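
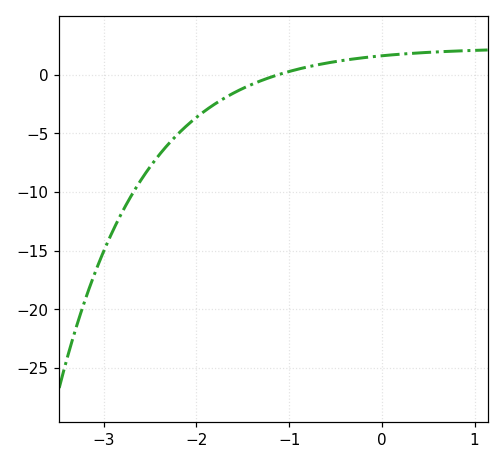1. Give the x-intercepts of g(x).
-1.11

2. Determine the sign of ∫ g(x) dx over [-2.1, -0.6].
negative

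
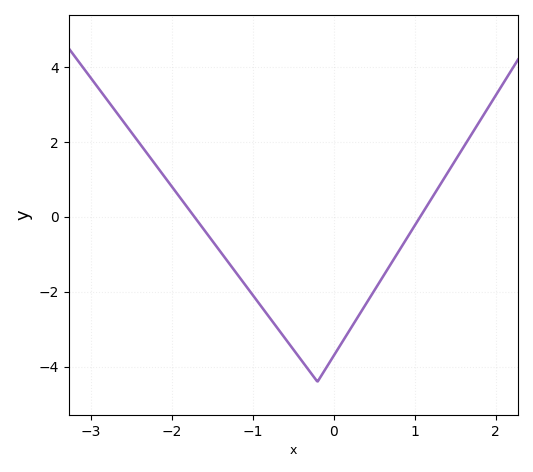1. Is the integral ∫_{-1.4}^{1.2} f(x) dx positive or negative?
negative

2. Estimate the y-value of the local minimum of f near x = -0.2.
-4.4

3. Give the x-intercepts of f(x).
-1.72, 1.07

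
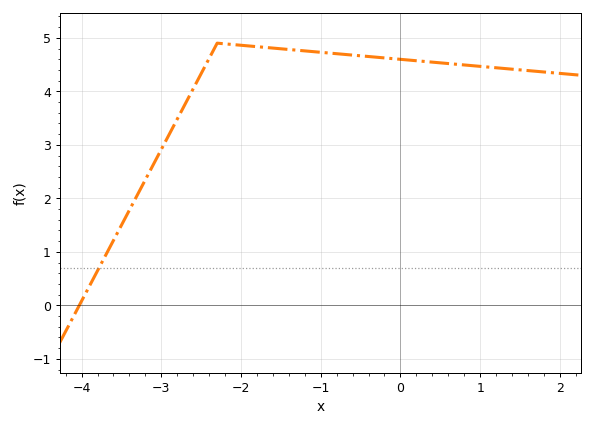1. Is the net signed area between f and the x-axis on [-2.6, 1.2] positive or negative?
positive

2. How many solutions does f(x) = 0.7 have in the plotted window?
1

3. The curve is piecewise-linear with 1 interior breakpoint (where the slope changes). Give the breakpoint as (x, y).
(-2.3, 4.9)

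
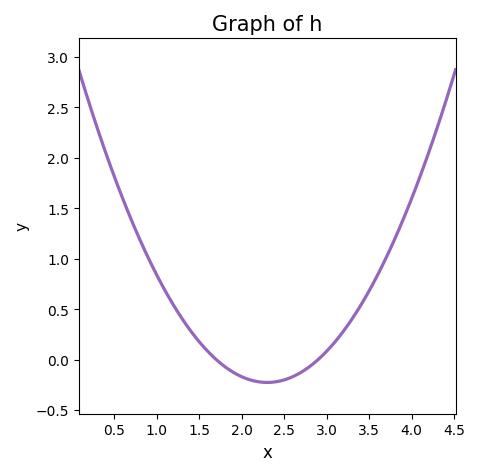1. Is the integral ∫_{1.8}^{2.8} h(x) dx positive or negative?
negative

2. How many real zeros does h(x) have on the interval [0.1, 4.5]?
2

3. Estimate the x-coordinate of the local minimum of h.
2.3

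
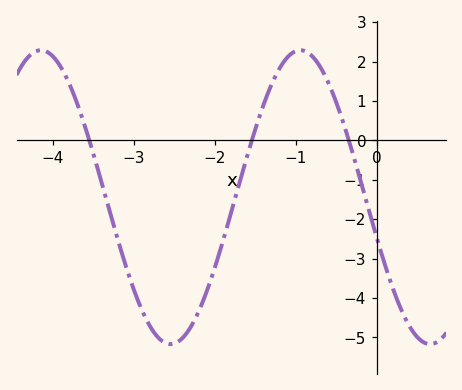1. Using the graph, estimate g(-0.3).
-0.315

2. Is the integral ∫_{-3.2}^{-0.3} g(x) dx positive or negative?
negative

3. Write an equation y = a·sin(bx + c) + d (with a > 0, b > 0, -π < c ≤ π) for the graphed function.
y = 3.73sin(1.96x - 2.86) - 1.44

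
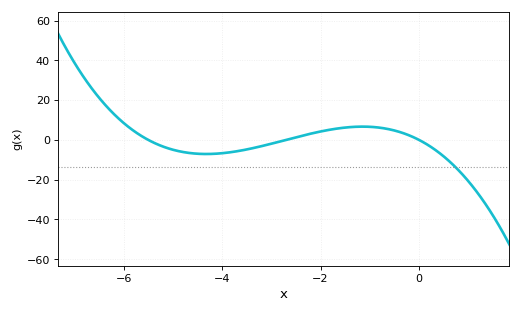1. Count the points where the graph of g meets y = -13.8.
1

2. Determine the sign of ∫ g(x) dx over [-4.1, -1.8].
negative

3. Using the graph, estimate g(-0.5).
4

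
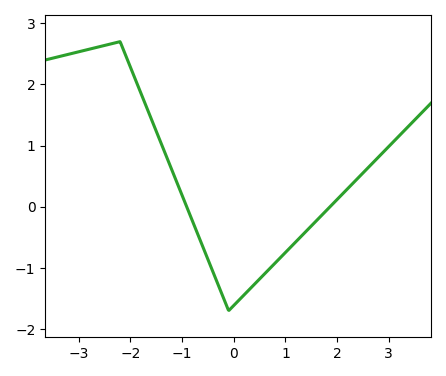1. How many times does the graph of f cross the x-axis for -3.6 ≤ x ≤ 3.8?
2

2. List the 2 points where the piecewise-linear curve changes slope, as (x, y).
(-2.2, 2.7); (-0.1, -1.7)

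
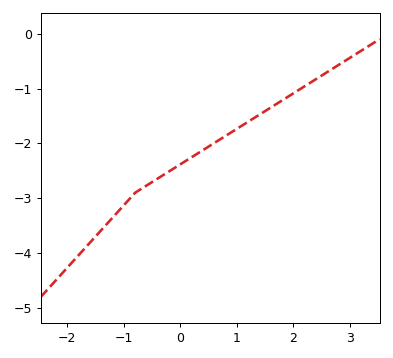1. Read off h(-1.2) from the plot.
-3.4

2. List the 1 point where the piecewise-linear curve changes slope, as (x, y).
(-0.8, -2.9)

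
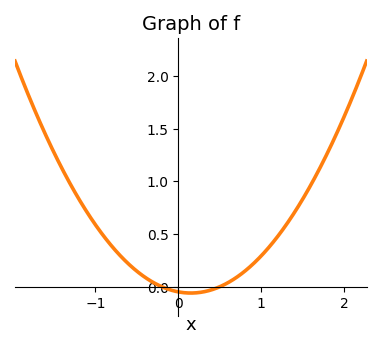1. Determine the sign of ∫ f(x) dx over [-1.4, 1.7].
positive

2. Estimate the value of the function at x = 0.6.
0.05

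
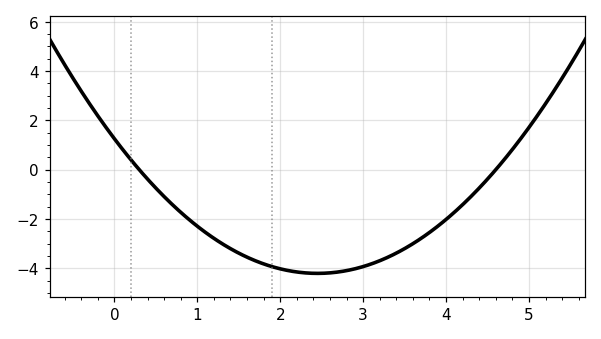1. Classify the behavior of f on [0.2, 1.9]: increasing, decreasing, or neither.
decreasing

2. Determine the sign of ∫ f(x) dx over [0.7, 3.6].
negative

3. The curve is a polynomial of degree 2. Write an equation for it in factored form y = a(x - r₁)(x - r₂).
y = 0.91(x - 0.3)(x - 4.6)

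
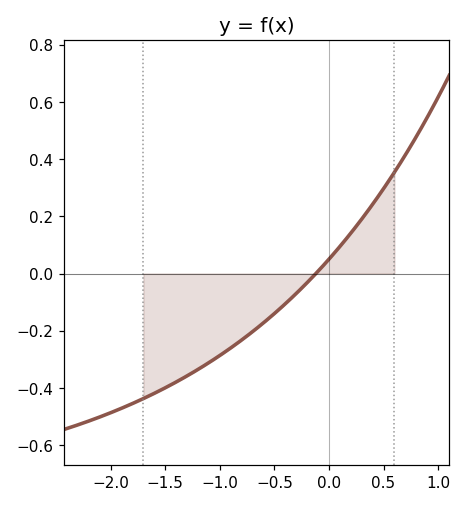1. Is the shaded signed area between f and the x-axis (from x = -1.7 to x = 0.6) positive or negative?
negative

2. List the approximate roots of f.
-0.119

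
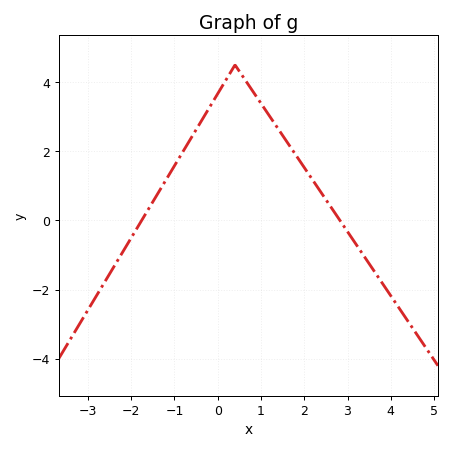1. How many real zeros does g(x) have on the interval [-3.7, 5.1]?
2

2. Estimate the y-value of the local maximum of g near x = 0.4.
4.4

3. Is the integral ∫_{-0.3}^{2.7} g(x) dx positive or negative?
positive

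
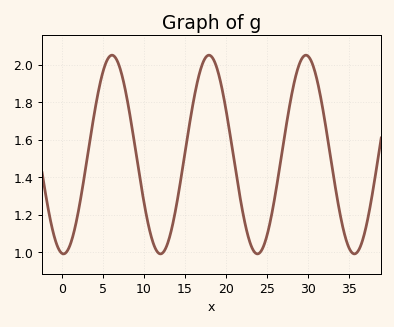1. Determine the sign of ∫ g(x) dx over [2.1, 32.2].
positive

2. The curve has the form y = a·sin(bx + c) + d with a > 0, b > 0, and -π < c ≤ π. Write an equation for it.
y = 0.53sin(0.53x - 1.65) + 1.52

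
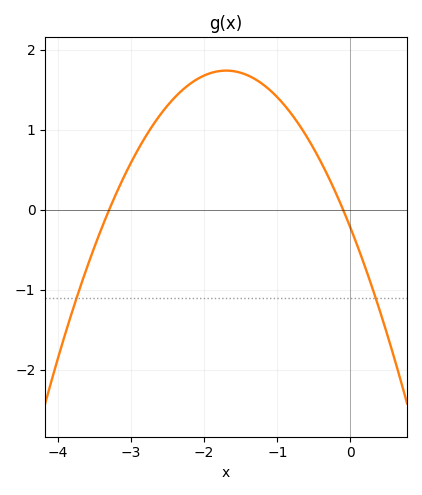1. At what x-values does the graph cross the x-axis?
-3.3, -0.1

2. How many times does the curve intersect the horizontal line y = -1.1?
2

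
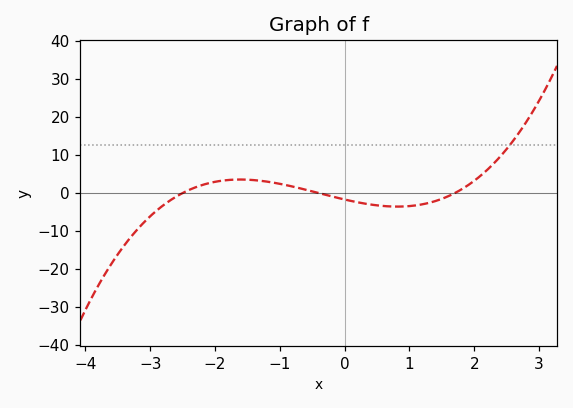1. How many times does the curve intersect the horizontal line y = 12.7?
1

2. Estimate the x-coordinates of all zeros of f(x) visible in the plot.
-2.5, -0.4, 1.7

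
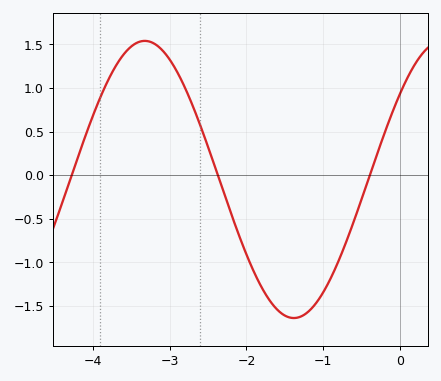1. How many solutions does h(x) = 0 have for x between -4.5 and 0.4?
3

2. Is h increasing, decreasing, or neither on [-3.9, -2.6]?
neither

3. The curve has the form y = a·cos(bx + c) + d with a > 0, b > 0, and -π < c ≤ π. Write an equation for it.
y = 1.59cos(1.6x - 0.9) - 0.05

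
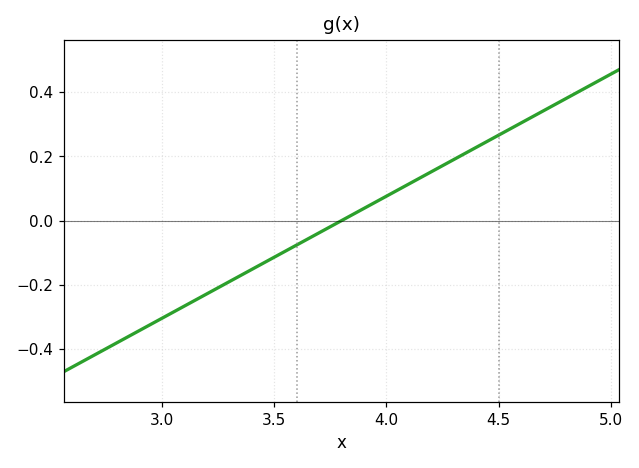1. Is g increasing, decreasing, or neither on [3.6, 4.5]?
increasing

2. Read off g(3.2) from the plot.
-0.22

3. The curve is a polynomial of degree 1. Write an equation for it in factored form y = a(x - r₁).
y = 0.38(x - 3.8)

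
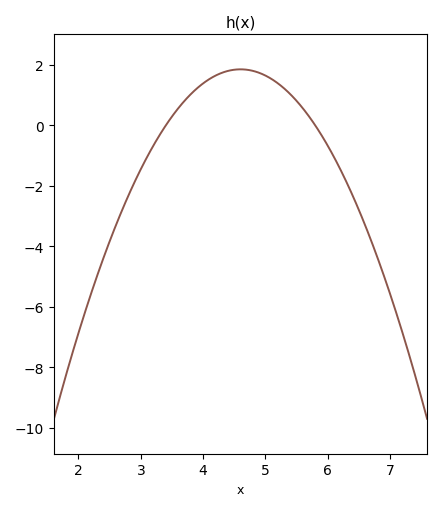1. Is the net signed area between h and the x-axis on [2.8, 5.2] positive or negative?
positive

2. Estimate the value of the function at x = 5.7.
0.297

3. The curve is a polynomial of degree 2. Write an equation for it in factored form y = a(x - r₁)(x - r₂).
y = -1.29(x - 3.4)(x - 5.8)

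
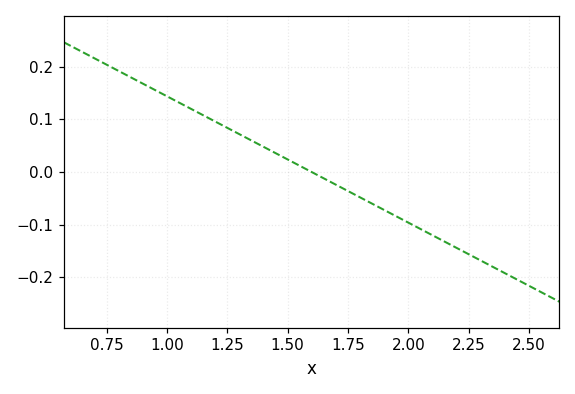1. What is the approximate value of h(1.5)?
0.024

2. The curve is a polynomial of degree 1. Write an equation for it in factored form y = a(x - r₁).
y = -0.24(x - 1.6)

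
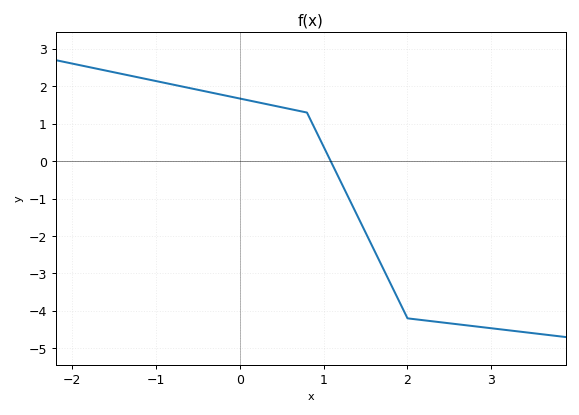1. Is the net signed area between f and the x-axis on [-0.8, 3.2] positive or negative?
negative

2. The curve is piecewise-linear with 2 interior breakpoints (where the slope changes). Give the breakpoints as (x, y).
(0.8, 1.3); (2, -4.2)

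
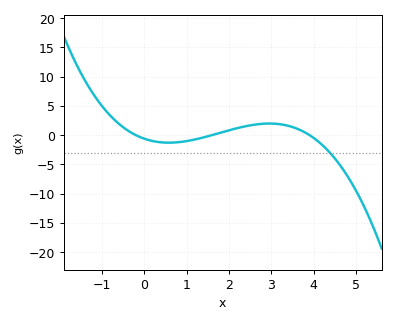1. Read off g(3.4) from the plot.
1.59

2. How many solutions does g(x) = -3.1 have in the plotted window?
1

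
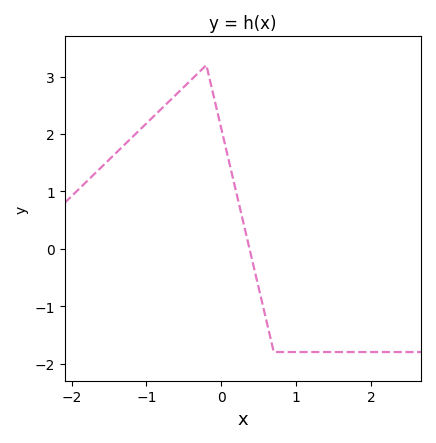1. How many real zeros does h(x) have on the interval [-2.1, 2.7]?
1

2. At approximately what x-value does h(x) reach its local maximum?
-0.201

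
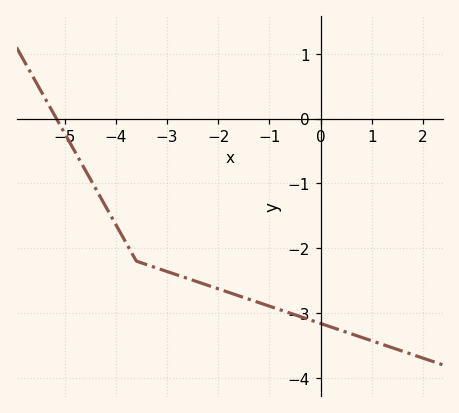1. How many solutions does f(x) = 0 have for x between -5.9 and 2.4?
1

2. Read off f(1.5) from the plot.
-3.56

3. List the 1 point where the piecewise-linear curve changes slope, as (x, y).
(-3.6, -2.2)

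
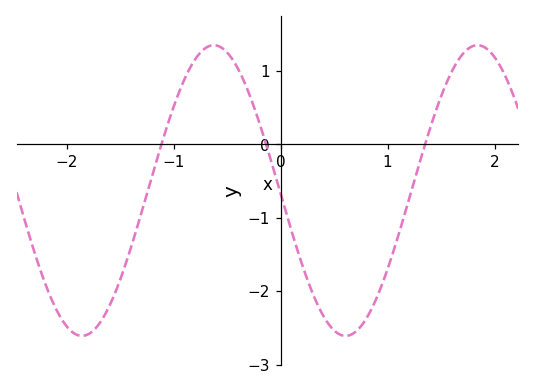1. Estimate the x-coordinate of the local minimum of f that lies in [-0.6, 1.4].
0.609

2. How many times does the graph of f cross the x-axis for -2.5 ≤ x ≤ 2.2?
3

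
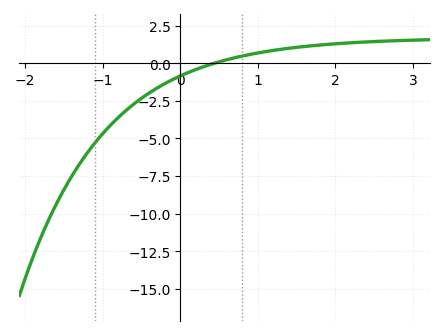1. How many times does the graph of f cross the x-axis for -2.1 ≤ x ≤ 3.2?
1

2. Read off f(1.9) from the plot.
1.2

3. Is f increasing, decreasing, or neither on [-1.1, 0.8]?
increasing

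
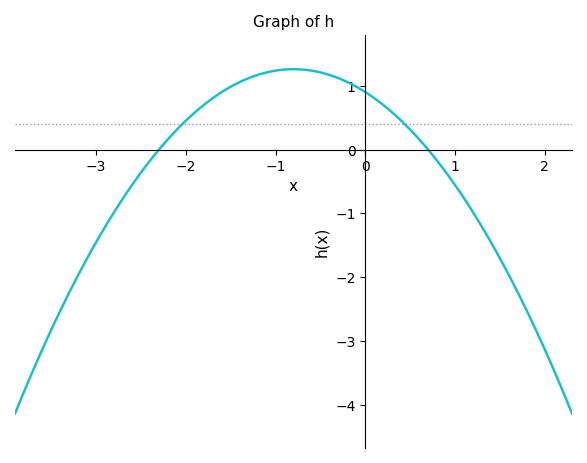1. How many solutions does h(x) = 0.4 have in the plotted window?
2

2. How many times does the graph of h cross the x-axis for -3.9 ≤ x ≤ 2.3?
2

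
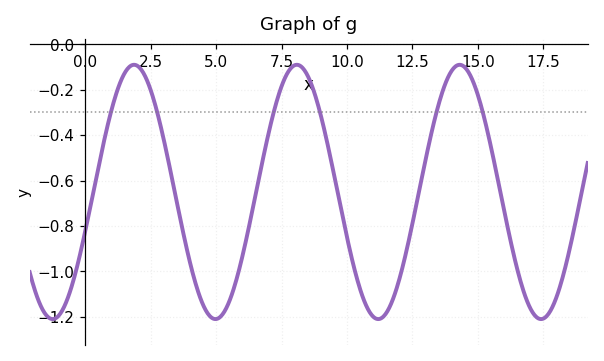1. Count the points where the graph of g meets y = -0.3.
6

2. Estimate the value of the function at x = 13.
-0.51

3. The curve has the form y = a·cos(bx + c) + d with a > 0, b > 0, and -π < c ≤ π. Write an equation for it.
y = 0.56cos(1.01x - 1.88) - 0.65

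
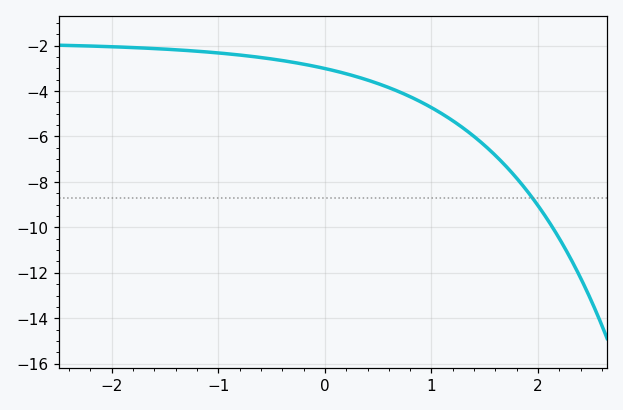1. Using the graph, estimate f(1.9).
-8.42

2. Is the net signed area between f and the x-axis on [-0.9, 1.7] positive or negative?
negative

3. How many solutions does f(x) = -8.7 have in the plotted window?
1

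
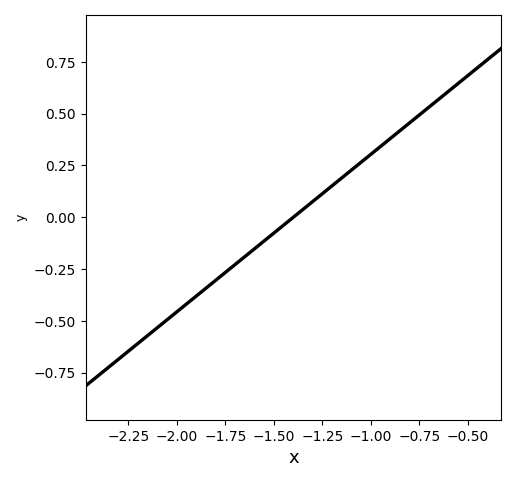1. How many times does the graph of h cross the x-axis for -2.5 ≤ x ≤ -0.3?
1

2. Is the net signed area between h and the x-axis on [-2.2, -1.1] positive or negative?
negative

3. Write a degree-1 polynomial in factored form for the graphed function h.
y = 0.76(x + 1.4)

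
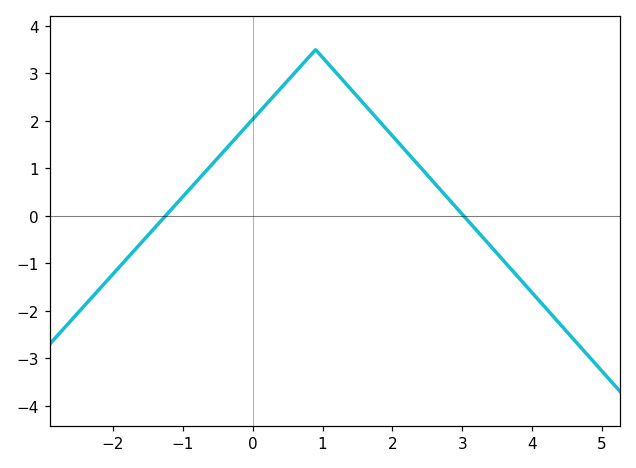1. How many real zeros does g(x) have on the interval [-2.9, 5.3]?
2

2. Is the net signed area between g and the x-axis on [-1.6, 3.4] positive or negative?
positive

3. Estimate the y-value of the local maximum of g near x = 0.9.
3.5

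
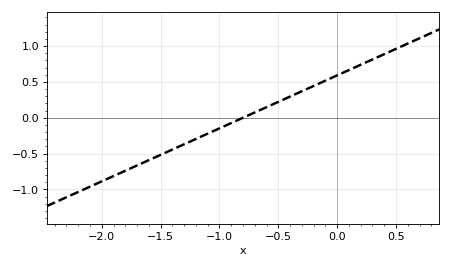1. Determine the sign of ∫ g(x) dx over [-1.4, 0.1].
positive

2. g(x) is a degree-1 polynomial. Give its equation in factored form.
y = 0.74(x + 0.8)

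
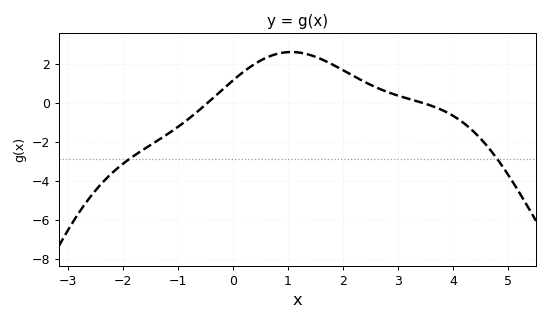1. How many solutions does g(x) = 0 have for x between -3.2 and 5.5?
2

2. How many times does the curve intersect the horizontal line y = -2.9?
2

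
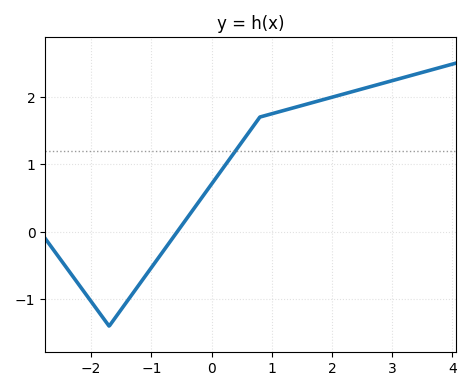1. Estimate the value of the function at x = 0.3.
1.08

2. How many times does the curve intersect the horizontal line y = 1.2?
1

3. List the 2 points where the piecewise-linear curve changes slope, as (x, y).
(-1.7, -1.4); (0.8, 1.7)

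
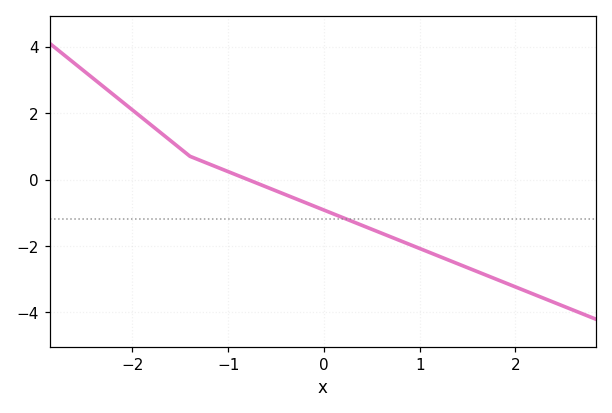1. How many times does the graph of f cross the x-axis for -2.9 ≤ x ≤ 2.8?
1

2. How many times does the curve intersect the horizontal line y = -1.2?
1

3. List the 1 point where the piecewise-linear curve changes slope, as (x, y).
(-1.4, 0.7)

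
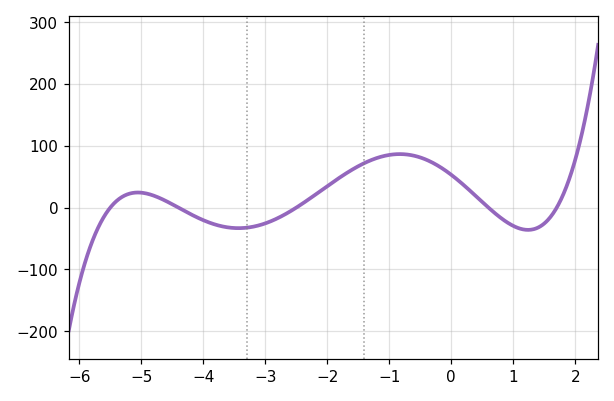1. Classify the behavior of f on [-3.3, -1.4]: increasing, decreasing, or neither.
increasing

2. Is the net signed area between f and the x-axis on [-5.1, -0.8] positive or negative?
positive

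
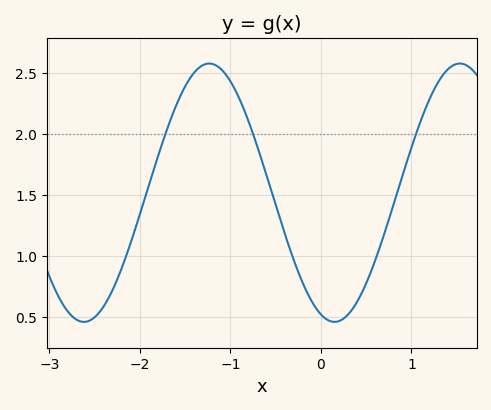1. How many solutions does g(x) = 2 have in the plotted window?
3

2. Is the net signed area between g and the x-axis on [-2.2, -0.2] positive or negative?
positive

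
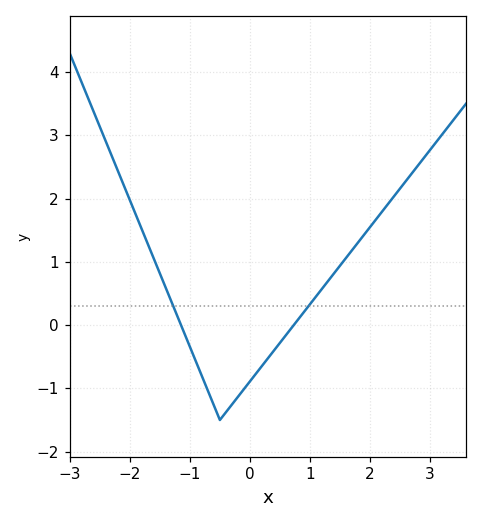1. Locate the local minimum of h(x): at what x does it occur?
-0.5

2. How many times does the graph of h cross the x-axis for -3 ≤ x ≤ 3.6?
2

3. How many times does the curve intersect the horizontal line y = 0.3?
2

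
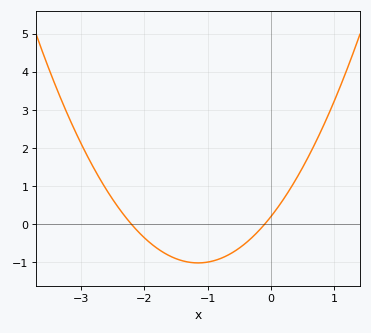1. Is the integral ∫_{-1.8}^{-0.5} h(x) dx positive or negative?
negative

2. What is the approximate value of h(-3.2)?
2.85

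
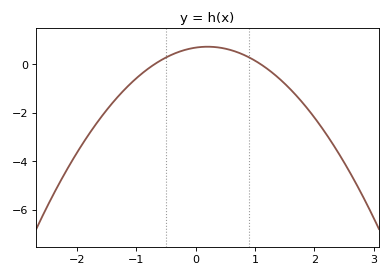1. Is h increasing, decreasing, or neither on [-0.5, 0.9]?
neither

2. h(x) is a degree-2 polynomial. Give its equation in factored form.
y = -0.9(x + 0.7)(x - 1.1)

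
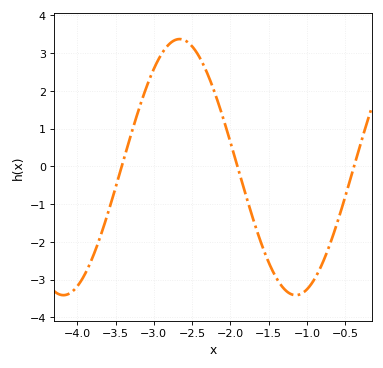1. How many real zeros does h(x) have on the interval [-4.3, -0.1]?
3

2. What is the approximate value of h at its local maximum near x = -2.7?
3.37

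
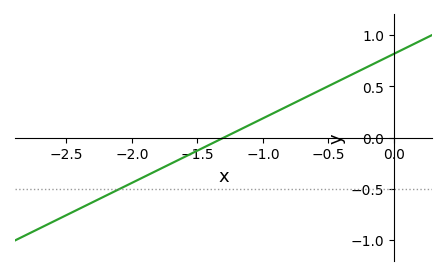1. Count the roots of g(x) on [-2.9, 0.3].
1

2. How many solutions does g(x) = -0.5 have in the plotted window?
1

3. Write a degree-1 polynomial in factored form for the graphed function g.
y = 0.63(x + 1.3)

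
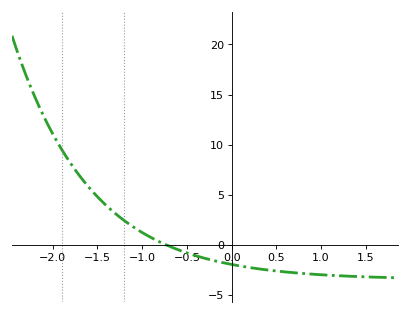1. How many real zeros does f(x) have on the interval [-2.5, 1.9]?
1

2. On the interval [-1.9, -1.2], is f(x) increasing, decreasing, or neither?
decreasing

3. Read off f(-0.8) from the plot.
0.5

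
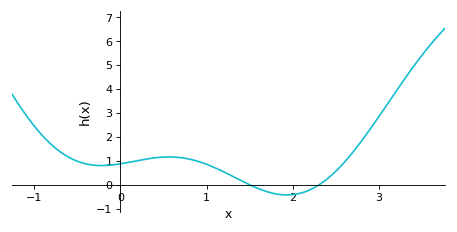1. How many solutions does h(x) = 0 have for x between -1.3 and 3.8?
2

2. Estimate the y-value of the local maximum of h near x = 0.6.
1.2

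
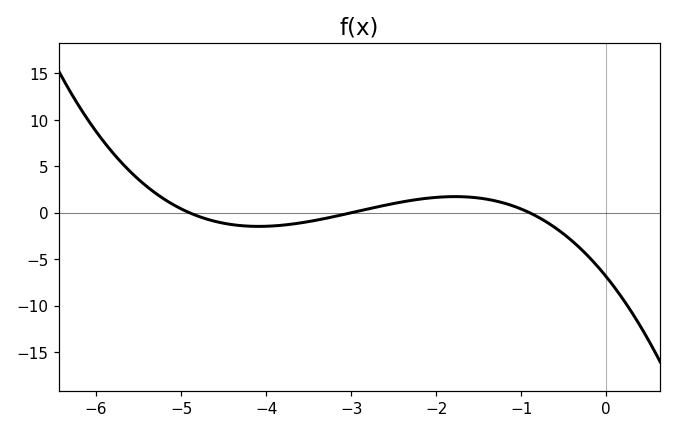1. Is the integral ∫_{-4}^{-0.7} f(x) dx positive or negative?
positive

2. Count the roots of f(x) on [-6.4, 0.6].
3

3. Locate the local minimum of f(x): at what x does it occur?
-4.09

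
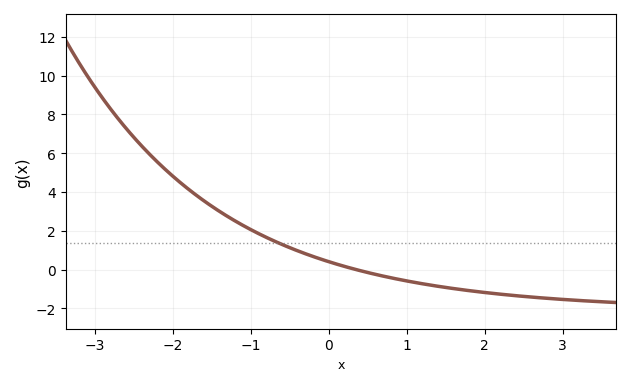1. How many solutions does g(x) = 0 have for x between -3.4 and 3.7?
1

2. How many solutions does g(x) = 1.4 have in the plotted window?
1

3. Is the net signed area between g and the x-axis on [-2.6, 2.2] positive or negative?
positive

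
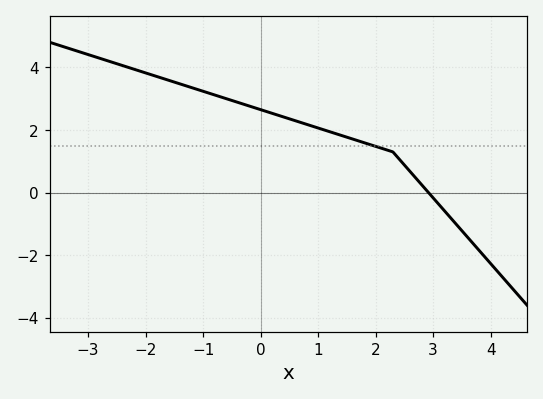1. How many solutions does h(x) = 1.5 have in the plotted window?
1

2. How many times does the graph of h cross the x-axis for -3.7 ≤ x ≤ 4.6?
1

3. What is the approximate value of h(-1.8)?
3.8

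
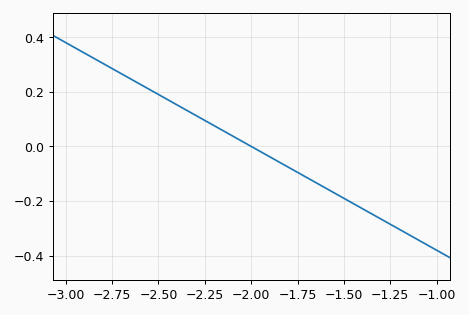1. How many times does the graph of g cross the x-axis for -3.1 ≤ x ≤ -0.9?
1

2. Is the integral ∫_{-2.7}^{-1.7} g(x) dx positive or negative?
positive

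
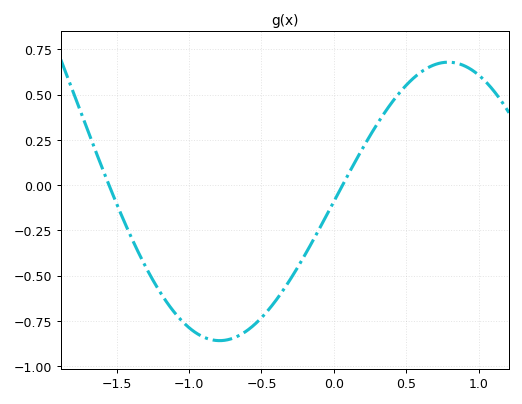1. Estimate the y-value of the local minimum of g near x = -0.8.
-0.86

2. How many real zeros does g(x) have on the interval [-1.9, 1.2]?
2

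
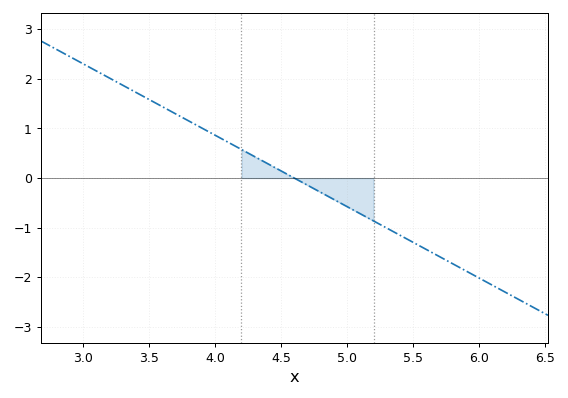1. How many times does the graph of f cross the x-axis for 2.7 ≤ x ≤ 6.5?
1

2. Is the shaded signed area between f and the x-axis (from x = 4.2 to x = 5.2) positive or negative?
negative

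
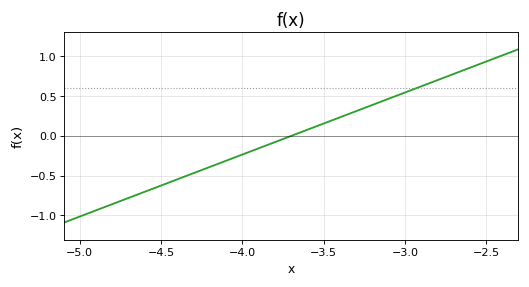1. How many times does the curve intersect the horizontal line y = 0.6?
1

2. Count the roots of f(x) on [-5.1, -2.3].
1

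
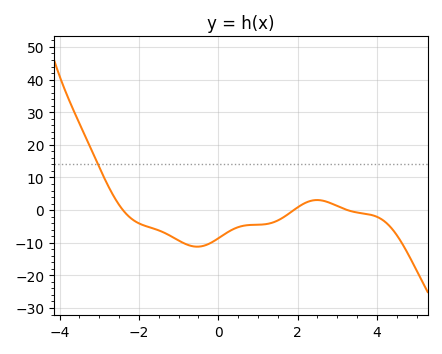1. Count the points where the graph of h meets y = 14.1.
1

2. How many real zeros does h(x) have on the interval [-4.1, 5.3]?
3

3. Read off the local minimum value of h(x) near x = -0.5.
-11.2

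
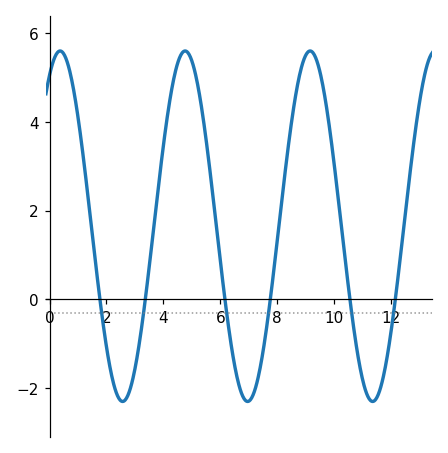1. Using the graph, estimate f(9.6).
4.8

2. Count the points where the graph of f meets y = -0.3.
6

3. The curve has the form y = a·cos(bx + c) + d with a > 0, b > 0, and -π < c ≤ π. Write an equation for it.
y = 3.95cos(1.4x - 0.53) + 1.65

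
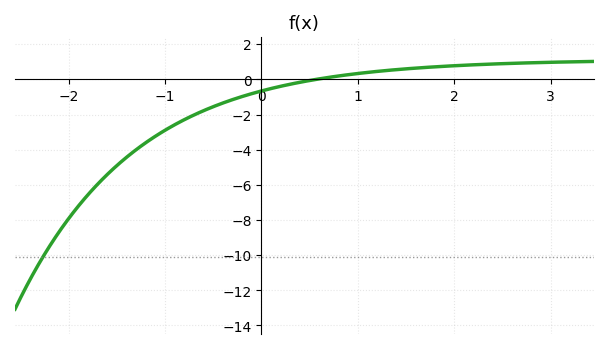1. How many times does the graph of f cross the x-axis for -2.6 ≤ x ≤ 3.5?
1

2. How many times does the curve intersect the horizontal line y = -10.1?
1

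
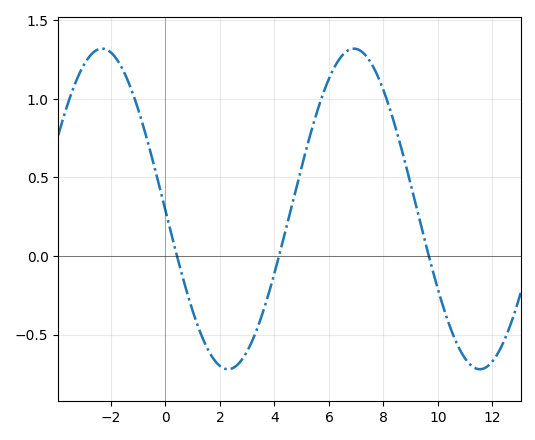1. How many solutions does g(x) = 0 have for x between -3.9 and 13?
3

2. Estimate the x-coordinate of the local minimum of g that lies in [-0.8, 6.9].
2.3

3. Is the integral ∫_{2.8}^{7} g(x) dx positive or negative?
positive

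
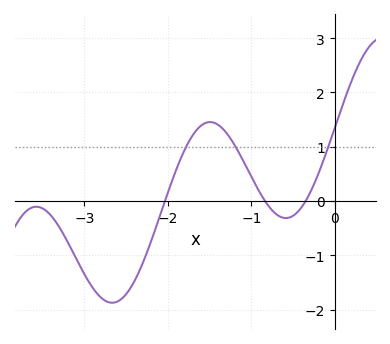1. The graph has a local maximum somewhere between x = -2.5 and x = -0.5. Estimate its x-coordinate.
-1.5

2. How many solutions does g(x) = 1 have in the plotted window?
3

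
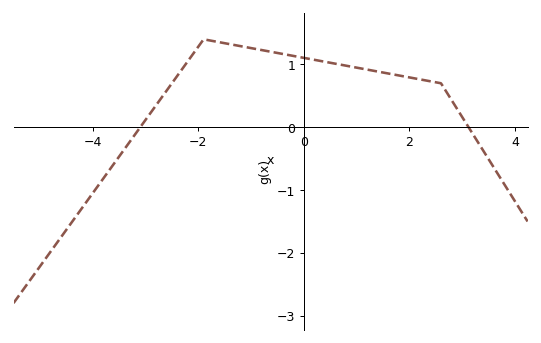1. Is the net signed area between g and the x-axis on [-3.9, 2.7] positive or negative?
positive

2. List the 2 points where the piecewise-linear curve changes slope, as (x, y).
(-1.9, 1.4); (2.6, 0.7)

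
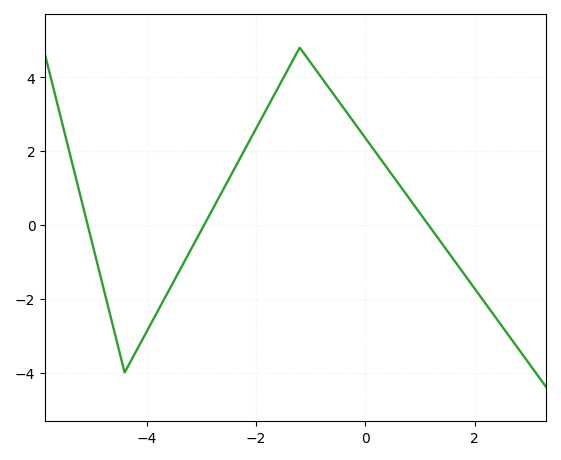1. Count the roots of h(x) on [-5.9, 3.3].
3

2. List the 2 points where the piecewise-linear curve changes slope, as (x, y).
(-4.4, -4); (-1.2, 4.8)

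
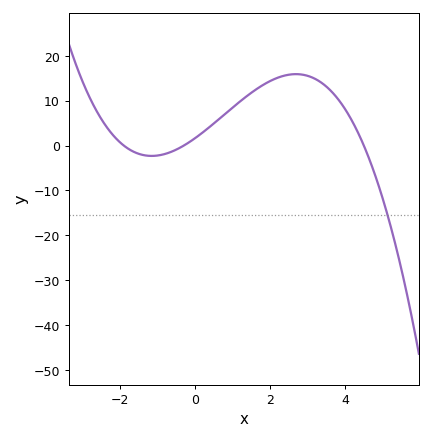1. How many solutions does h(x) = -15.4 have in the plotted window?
1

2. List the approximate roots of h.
-1.8, -0.2, 4.4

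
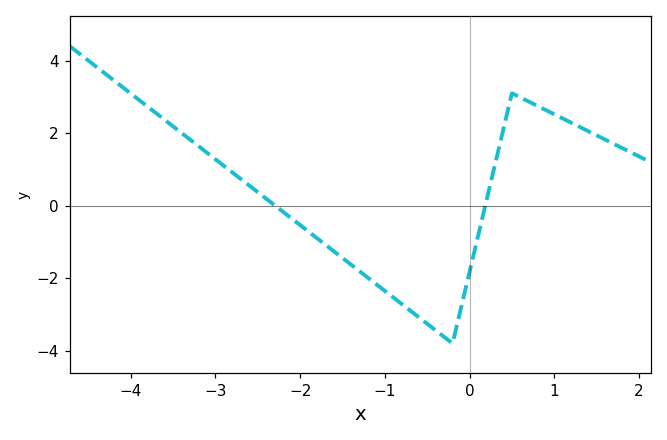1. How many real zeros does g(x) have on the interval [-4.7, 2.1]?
2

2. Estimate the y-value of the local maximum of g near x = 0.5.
3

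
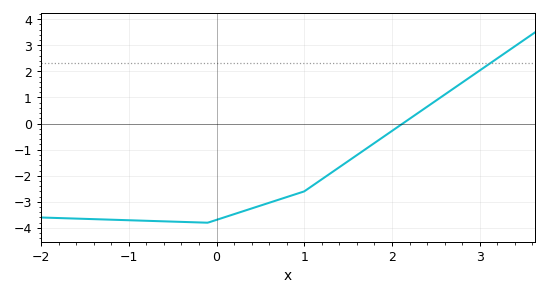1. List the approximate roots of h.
2.12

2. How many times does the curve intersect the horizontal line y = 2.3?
1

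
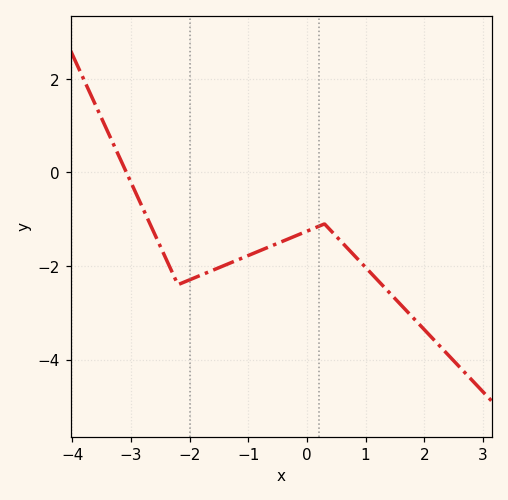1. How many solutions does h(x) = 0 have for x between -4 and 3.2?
1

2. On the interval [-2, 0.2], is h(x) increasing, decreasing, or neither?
increasing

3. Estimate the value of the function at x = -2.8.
-0.8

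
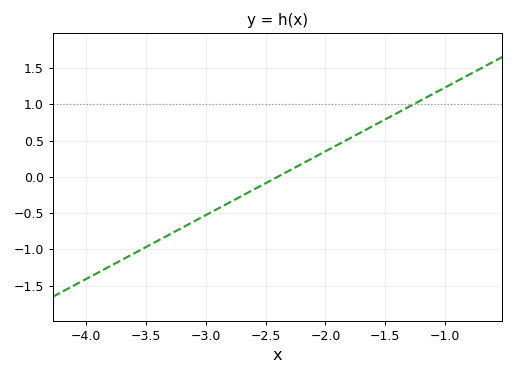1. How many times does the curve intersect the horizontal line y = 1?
1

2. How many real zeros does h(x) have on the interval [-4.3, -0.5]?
1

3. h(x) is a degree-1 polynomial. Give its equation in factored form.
y = 0.88(x + 2.4)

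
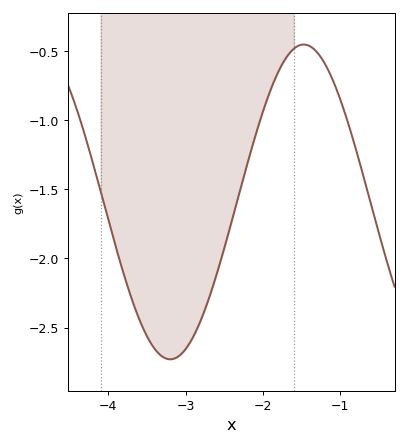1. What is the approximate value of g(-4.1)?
-1.51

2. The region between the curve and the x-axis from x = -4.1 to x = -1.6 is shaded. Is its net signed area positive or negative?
negative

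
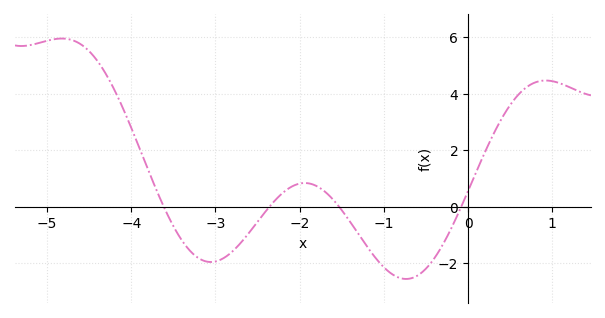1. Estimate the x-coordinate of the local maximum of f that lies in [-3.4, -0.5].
-1.9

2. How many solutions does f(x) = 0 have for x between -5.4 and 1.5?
4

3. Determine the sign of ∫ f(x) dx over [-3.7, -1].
negative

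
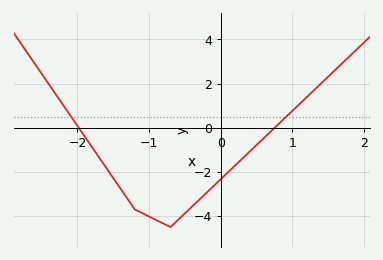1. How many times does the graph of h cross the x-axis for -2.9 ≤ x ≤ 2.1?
2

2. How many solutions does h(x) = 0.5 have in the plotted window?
2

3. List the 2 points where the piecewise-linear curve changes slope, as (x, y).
(-1.2, -3.7); (-0.7, -4.5)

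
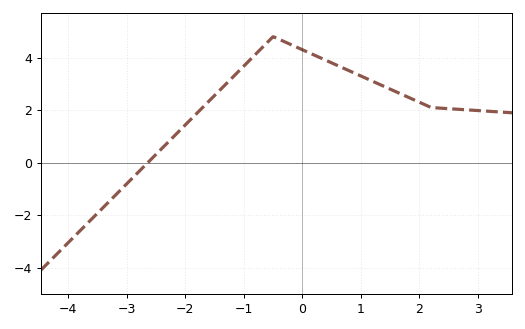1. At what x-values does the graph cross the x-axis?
-2.6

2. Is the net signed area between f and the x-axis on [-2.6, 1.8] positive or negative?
positive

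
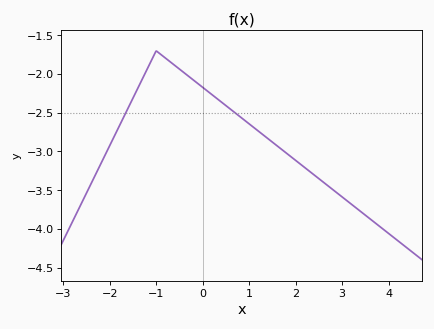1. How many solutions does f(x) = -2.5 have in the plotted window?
2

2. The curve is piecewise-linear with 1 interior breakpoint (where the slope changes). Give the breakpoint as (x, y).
(-1, -1.7)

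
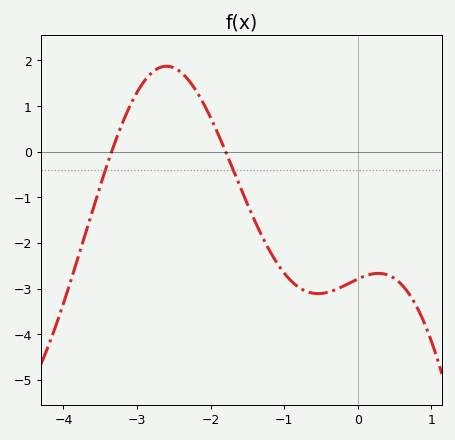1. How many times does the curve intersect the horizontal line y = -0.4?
2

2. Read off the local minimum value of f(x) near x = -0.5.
-3.1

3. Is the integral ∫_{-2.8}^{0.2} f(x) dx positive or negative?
negative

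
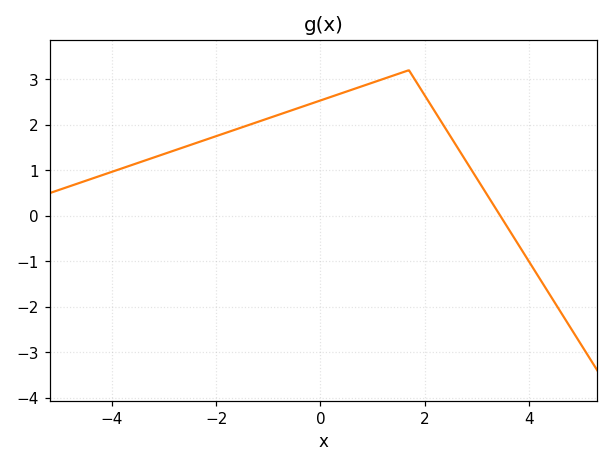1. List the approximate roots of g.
3.45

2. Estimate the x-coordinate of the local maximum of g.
1.7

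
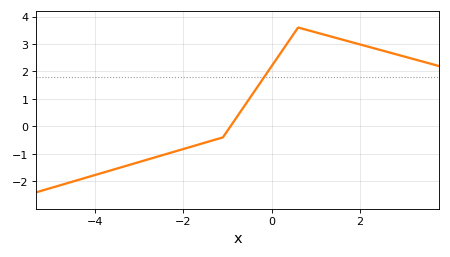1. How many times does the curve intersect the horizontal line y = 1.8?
1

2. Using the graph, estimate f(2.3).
2.9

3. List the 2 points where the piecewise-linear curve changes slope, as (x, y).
(-1.1, -0.4); (0.6, 3.6)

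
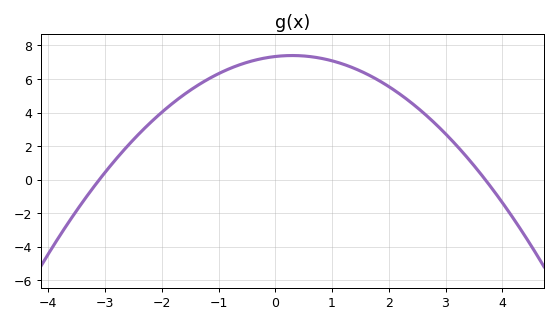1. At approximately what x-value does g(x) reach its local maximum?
0.2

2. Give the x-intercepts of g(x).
-3, 3.6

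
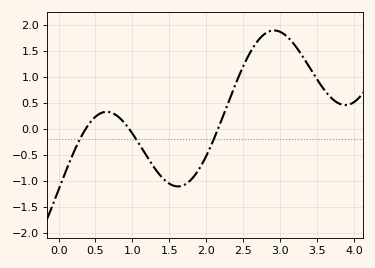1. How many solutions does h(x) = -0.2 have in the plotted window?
3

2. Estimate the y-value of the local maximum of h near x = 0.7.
0.35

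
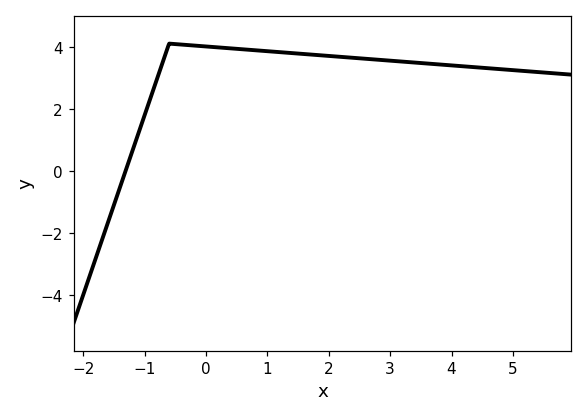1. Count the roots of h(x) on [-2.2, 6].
1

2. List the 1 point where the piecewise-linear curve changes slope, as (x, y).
(-0.6, 4.1)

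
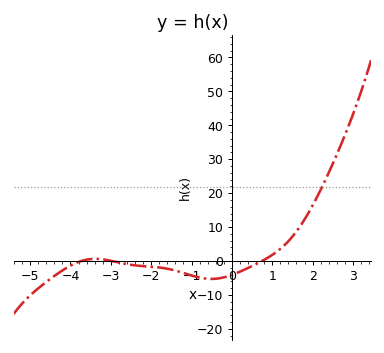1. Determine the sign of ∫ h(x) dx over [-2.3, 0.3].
negative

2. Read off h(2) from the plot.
16.4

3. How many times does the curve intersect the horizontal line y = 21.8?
1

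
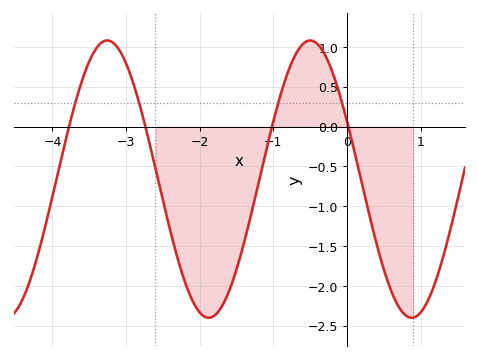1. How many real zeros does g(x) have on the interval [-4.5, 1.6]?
4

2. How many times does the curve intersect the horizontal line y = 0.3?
4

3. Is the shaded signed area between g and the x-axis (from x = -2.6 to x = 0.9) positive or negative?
negative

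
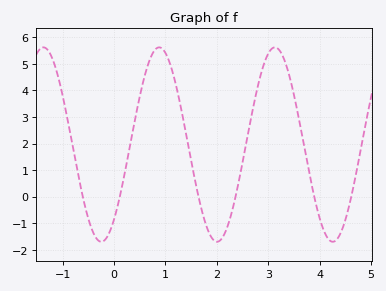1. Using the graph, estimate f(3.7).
1.9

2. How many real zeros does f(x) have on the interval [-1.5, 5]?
6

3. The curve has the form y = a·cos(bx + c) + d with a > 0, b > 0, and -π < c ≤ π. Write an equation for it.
y = 3.66cos(2.8x - 2.5) + 1.96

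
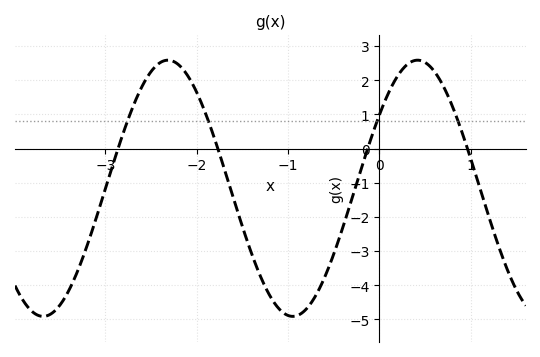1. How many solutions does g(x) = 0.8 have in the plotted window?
4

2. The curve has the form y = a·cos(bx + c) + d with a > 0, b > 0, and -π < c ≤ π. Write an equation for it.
y = 3.75cos(2.3x - 0.96) - 1.16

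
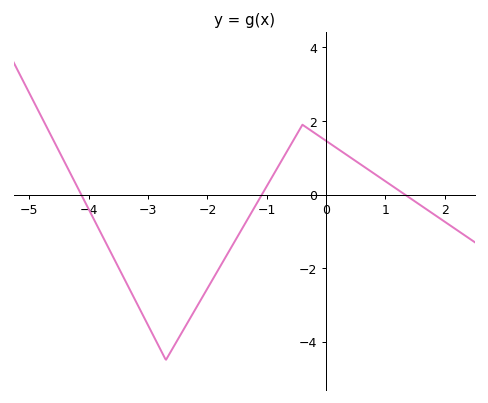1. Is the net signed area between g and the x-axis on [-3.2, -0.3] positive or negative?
negative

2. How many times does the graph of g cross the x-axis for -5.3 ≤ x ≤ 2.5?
3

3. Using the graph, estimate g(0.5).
1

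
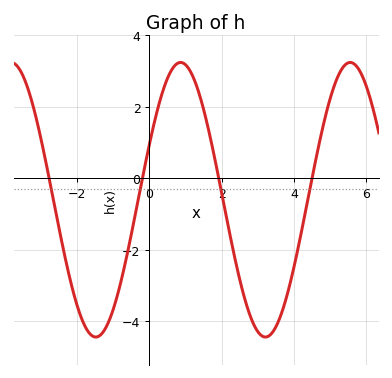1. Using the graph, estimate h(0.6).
3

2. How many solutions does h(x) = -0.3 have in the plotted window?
4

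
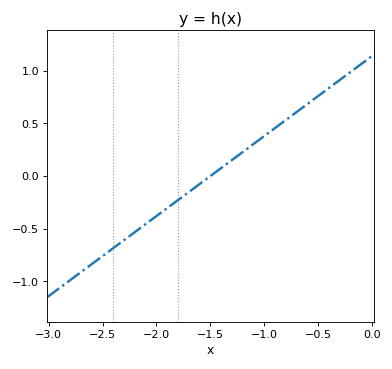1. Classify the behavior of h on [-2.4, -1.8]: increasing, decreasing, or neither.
increasing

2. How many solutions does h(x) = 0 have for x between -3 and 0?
1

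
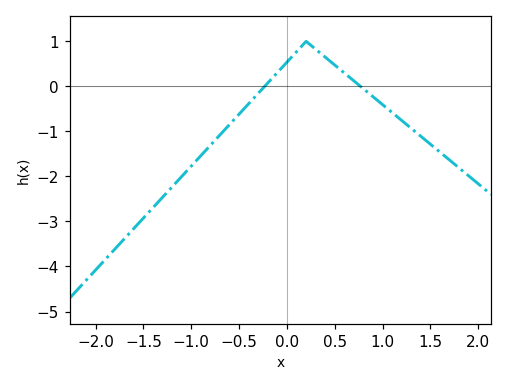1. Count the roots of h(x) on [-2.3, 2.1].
2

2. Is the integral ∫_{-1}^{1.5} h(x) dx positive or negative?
negative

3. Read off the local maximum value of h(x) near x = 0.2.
0.998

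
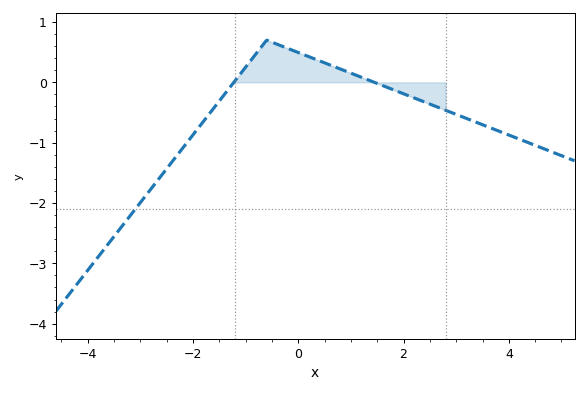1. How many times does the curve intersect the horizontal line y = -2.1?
1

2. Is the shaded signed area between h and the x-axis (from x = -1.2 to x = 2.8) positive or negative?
positive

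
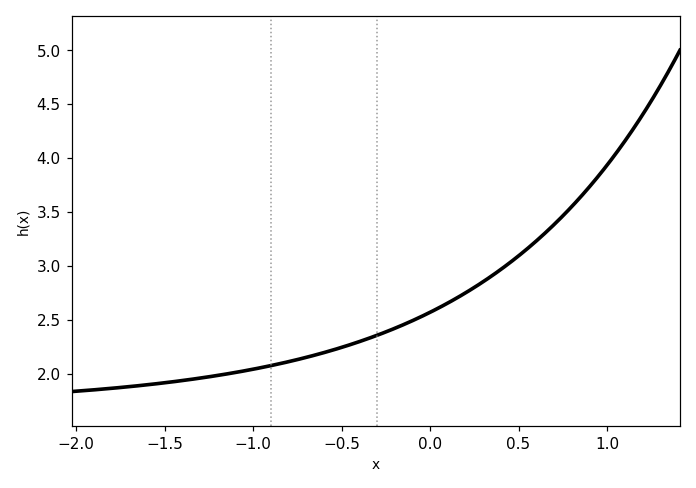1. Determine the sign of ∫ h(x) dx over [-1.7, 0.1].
positive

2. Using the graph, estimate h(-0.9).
2.1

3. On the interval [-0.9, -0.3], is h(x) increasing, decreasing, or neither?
increasing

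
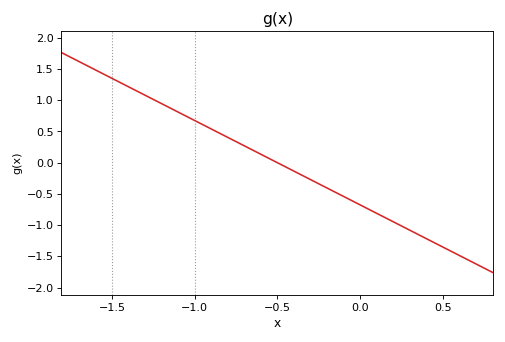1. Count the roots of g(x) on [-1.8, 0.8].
1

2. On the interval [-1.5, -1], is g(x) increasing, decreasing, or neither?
decreasing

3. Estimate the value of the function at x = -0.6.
0.15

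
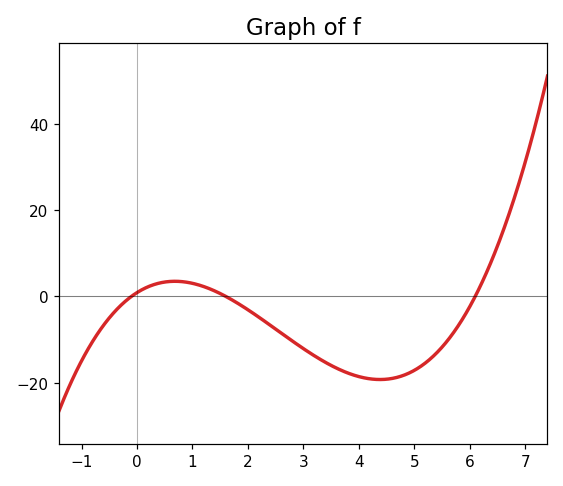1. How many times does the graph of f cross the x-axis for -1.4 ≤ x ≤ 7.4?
3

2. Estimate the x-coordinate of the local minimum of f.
4.38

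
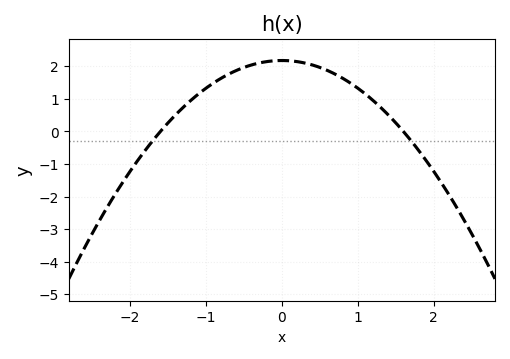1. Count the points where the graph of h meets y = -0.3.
2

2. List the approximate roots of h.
-1.6, 1.6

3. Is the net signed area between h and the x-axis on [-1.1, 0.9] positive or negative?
positive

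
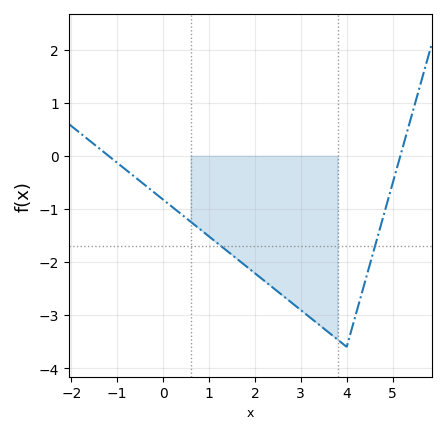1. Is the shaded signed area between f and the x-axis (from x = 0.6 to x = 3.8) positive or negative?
negative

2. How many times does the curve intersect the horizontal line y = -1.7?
2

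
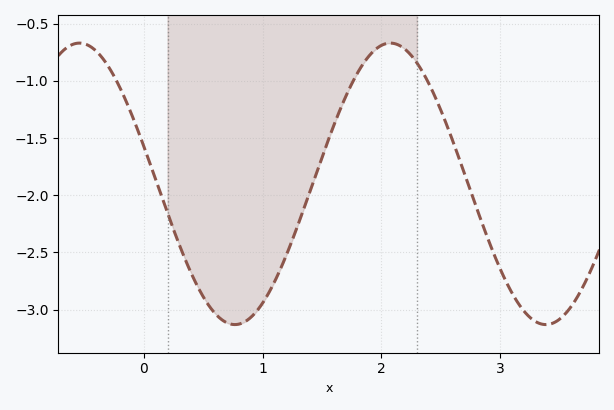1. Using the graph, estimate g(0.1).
-1.86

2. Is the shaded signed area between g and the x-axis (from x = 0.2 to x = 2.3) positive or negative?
negative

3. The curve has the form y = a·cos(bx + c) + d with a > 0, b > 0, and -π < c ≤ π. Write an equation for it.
y = 1.23cos(2.4x + 1.3) - 1.9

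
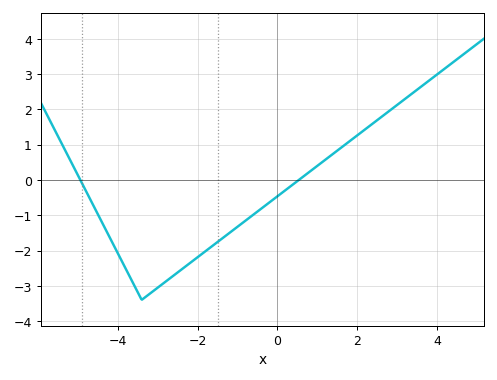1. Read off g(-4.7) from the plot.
-0.523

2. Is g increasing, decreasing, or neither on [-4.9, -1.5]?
neither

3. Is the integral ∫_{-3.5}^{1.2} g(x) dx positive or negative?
negative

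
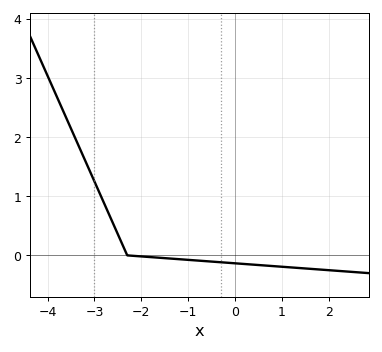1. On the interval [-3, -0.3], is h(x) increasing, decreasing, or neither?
decreasing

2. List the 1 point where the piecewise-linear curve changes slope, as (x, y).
(-2.3, 0)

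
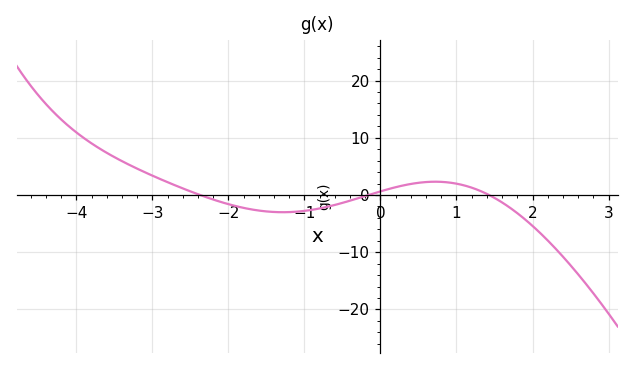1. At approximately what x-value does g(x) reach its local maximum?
0.8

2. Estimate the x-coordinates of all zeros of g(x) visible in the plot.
-2.4, -0.2, 1.4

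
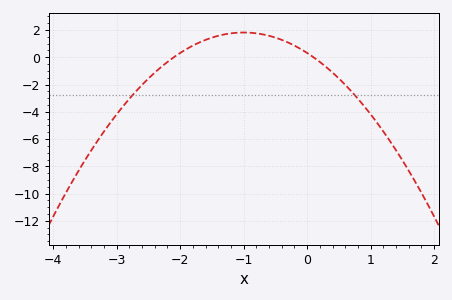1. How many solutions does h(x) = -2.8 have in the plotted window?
2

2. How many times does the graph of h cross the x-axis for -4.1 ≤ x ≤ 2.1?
2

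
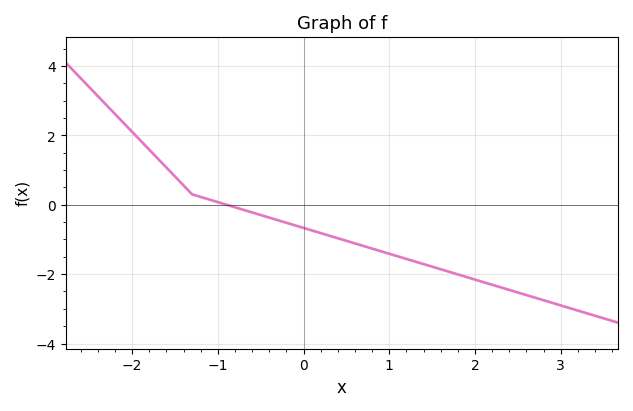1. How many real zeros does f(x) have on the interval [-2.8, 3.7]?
1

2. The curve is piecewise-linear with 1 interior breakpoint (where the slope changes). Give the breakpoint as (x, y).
(-1.3, 0.3)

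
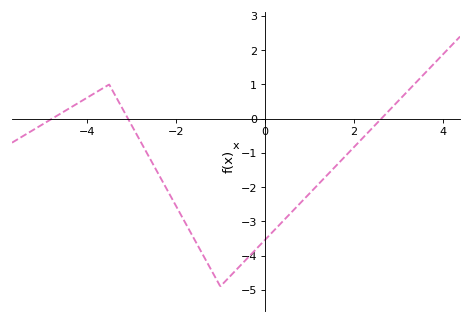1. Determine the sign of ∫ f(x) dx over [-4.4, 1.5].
negative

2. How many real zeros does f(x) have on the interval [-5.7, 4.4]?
3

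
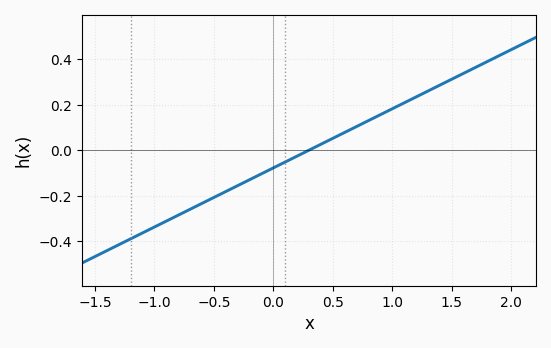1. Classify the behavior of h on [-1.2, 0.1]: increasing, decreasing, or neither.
increasing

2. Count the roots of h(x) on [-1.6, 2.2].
1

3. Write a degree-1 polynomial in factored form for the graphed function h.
y = 0.26(x - 0.3)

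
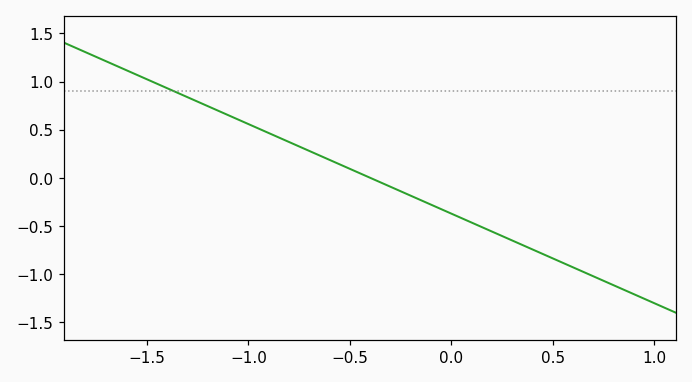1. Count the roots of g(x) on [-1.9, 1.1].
1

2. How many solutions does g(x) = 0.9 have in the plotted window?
1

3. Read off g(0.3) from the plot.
-0.65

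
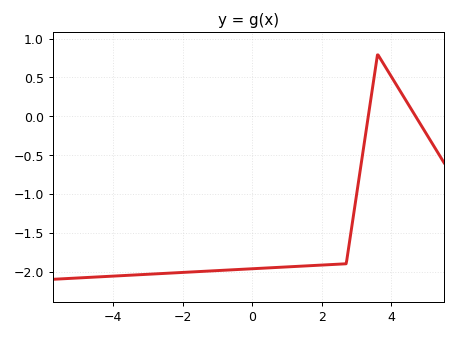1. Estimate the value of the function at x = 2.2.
-1.9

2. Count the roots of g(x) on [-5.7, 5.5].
2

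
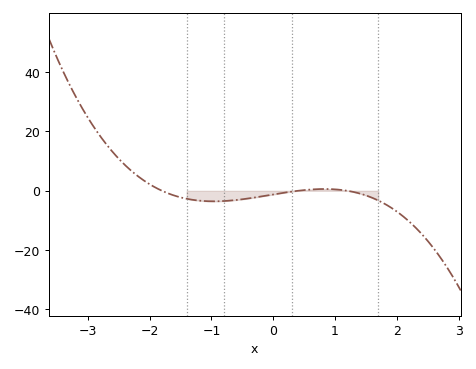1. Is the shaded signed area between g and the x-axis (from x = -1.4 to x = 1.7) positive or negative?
negative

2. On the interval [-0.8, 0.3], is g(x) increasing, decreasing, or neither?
increasing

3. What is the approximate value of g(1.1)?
0.292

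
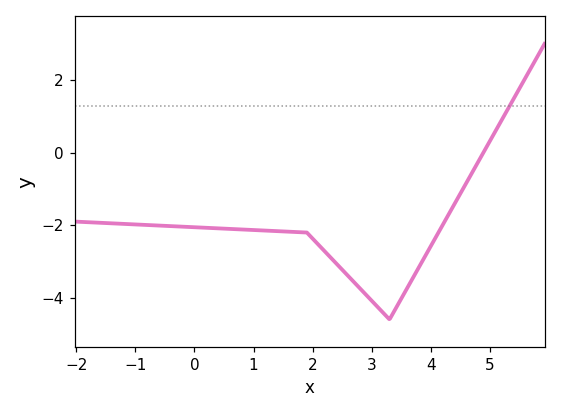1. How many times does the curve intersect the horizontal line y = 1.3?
1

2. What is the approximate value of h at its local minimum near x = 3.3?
-4.6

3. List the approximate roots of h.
4.89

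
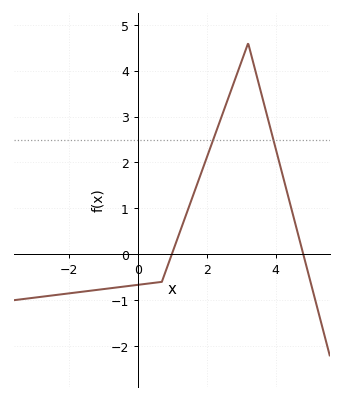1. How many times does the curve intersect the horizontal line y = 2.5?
2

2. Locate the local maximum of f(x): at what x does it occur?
3.2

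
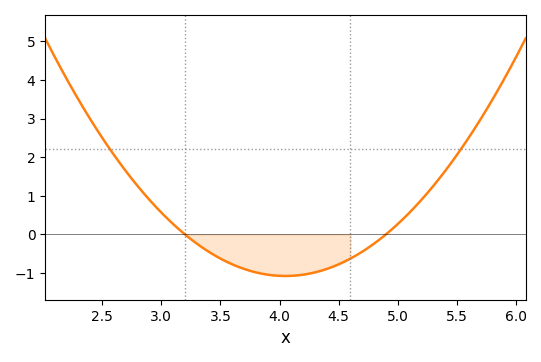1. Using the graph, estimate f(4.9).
0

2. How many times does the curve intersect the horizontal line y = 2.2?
2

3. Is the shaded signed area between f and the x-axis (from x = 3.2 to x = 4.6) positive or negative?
negative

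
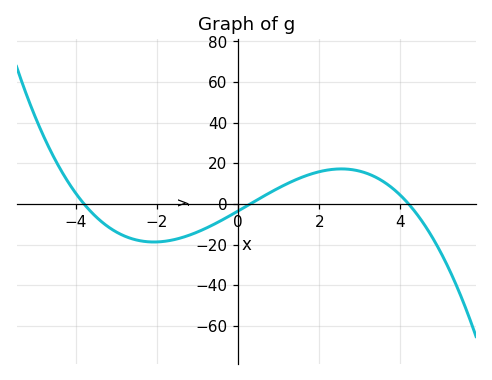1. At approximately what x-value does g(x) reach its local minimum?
-2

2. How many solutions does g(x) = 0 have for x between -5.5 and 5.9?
3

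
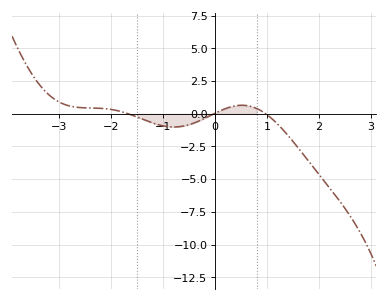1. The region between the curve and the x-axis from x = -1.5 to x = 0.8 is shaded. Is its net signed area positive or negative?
negative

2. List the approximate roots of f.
-1.68, -0.025, 0.974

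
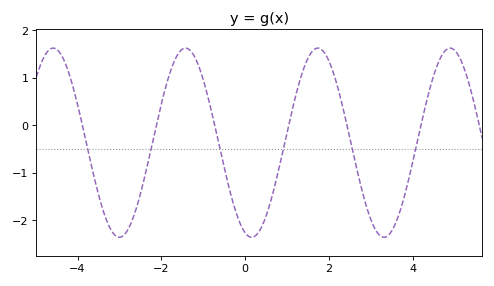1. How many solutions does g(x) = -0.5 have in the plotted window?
6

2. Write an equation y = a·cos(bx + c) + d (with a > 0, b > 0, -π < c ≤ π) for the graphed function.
y = 1.99cos(1.99x + 2.83) - 0.37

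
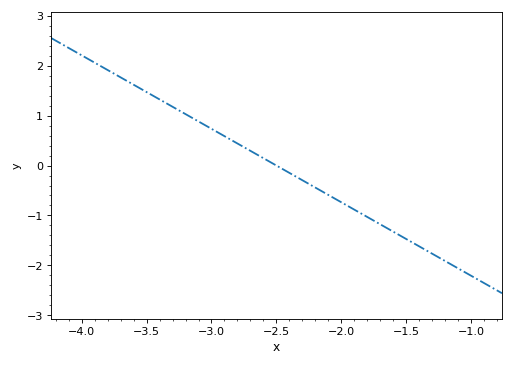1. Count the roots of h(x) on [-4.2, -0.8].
1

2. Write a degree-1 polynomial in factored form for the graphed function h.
y = -1.47(x + 2.5)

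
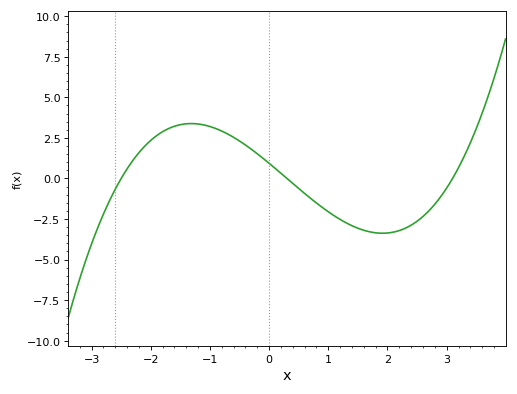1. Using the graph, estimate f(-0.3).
1.8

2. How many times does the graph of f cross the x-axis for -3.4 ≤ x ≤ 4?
3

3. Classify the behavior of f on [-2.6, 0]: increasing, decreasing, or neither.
neither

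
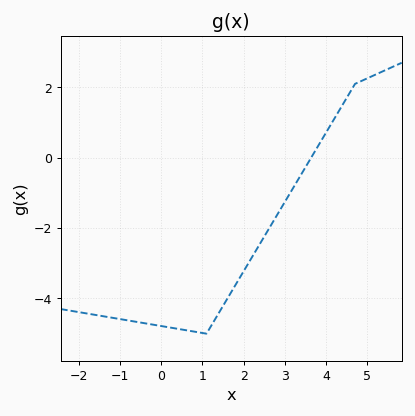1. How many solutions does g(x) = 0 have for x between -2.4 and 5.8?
1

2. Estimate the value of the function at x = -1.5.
-4.49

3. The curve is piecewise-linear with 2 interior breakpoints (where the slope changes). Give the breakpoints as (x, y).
(1.1, -5); (4.7, 2.1)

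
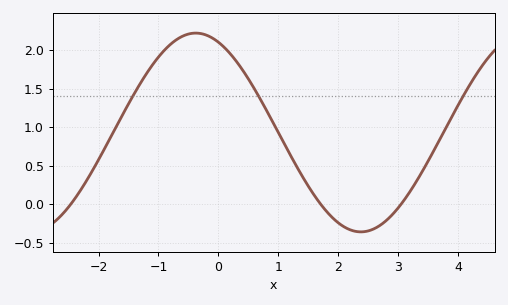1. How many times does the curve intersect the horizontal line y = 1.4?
3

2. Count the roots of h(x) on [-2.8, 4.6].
3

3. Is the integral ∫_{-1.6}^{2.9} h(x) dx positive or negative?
positive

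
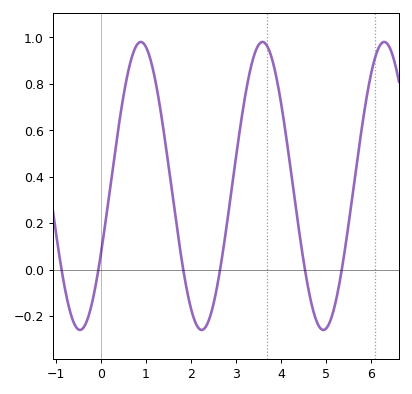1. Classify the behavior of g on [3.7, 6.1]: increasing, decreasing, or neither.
neither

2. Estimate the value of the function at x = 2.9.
0.338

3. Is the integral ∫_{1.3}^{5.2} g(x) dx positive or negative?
positive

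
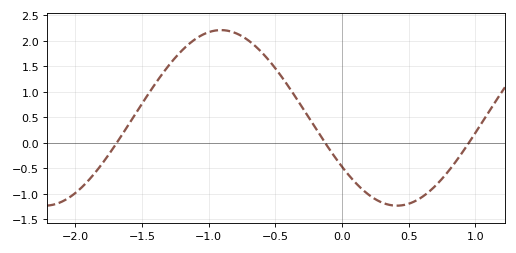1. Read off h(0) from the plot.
-0.45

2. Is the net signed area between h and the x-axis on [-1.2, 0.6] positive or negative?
positive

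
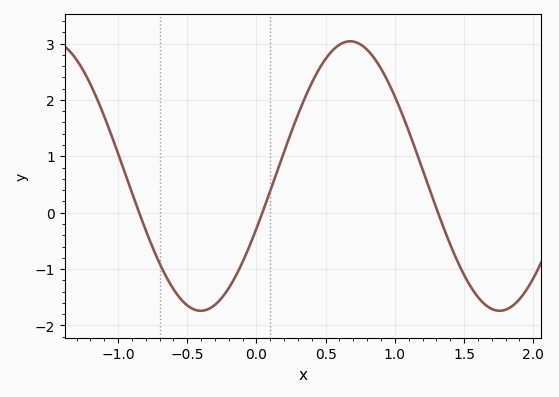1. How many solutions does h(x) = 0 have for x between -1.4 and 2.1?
3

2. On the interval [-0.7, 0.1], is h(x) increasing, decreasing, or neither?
neither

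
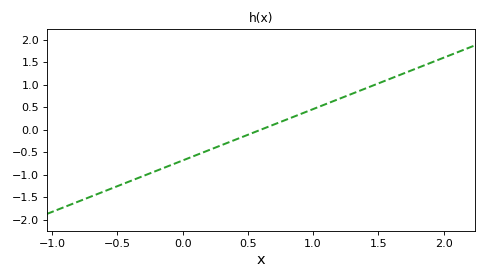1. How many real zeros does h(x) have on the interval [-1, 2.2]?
1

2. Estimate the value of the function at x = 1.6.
1.15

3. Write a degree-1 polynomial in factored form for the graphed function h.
y = 1.14(x - 0.6)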